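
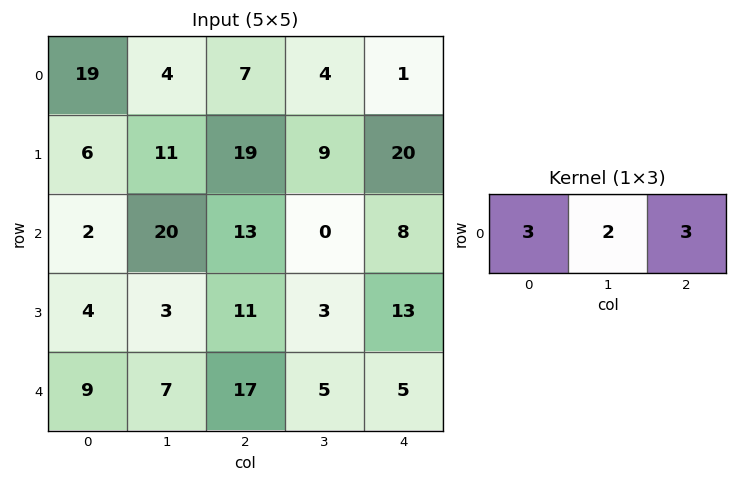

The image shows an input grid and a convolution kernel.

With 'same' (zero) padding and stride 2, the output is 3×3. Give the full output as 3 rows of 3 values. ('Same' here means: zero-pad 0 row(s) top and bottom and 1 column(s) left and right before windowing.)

50 38 14
64 86 16
39 70 25

Output[0,0]: The receptive field on the zero-padded input at this output position is [0 19 4]. Elementwise product with the kernel and sum: 0·3 + 19·2 + 4·3.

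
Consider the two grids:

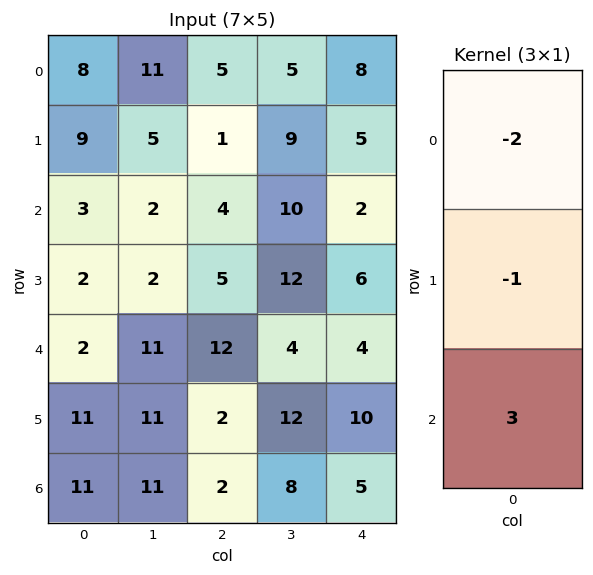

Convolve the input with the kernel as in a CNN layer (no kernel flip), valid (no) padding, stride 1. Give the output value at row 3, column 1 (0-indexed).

The receptive field on the input at this output position is [2 / 11 / 11]. Elementwise product with the kernel and sum: 2·-2 + 11·-1 + 11·3.

18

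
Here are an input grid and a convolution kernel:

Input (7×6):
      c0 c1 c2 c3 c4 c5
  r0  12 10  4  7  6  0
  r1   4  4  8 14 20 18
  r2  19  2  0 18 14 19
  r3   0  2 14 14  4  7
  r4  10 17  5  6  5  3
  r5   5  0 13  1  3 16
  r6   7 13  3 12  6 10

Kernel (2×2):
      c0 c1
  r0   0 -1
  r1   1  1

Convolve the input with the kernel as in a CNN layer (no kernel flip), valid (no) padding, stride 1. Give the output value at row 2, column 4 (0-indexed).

The receptive field on the input at this output position is [14 19 / 4 7]. Elementwise product with the kernel and sum: 19·-1 + 4·1 + 7·1.

-8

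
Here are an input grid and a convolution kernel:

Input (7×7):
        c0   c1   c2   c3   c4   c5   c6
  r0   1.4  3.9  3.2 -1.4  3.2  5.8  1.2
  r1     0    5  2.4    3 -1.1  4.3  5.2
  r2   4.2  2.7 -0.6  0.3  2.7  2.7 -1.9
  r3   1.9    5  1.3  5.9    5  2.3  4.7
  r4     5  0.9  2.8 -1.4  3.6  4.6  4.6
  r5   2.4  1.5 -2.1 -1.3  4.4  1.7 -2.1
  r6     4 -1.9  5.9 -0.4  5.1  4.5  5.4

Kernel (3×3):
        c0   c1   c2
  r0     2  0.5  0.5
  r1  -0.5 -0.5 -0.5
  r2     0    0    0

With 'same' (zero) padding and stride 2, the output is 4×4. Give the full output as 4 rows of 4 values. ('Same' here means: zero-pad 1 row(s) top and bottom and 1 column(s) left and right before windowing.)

-2.65 -2.85 -3.8 -3.5
-0.95 11.5 4.75 10.8
0.5 12.45 12.05 2.35
0.9 -0.5 -4.15 -2.6

Output[0,0]: The receptive field on the zero-padded input at this output position is [0 0 0 / 0 1.4 3.9 / 0 0 5]. Elementwise product with the kernel and sum: 0·2 + 0·0.5 + 0·0.5 + 0·-0.5 + 1.4·-0.5 + 3.9·-0.5.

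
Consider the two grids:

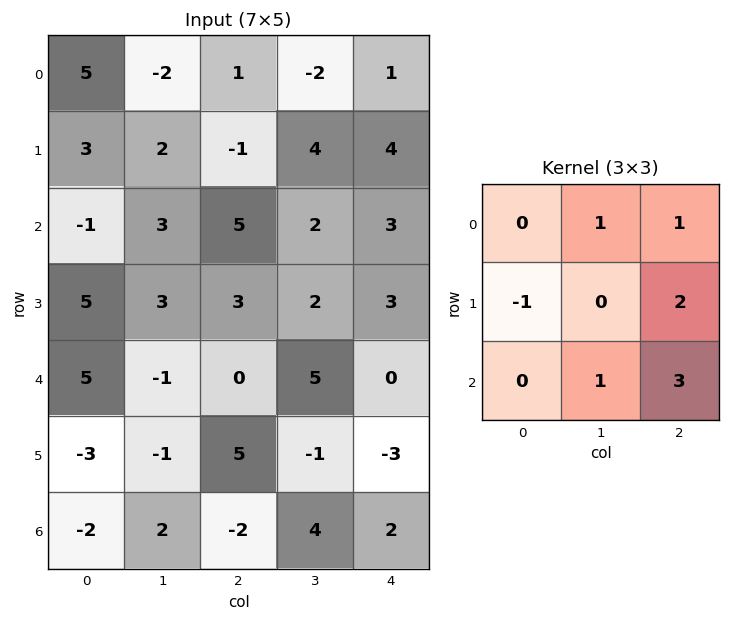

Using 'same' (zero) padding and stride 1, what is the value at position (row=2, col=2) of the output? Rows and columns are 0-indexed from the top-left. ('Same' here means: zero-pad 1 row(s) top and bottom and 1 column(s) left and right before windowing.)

The receptive field on the zero-padded input at this output position is [2 -1 4 / 3 5 2 / 3 3 2]. Elementwise product with the kernel and sum: -1·1 + 4·1 + 3·-1 + 2·2 + 3·1 + 2·3.

13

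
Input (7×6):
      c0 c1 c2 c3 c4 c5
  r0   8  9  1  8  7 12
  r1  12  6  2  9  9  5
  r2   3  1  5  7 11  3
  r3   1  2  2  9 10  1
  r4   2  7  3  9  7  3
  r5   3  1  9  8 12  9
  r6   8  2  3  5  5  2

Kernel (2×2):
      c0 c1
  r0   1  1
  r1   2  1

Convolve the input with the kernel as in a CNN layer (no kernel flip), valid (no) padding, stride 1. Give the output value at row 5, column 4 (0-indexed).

The receptive field on the input at this output position is [12 9 / 5 2]. Elementwise product with the kernel and sum: 12·1 + 9·1 + 5·2 + 2·1.

33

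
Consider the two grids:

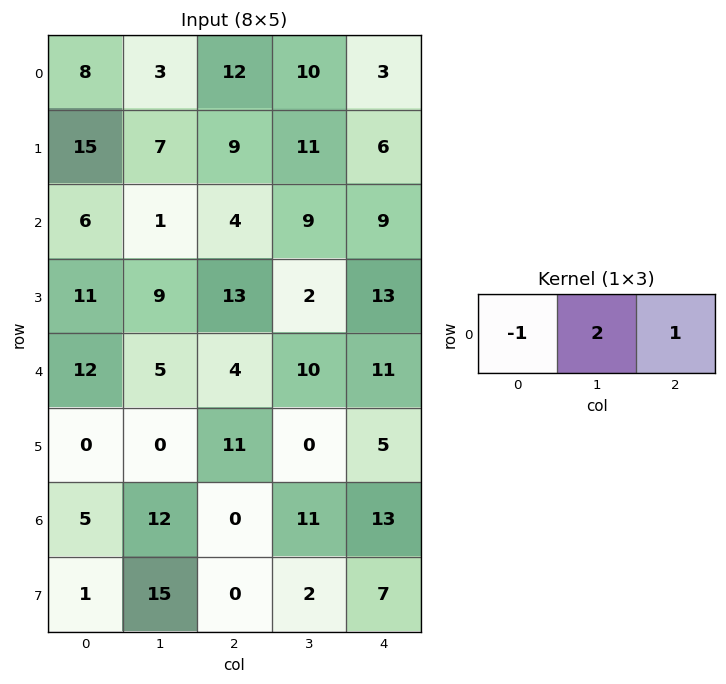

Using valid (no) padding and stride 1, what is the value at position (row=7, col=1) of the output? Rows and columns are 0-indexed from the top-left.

-13

The receptive field on the input at this output position is [15 0 2]. Elementwise product with the kernel and sum: 15·-1 + 0·2 + 2·1.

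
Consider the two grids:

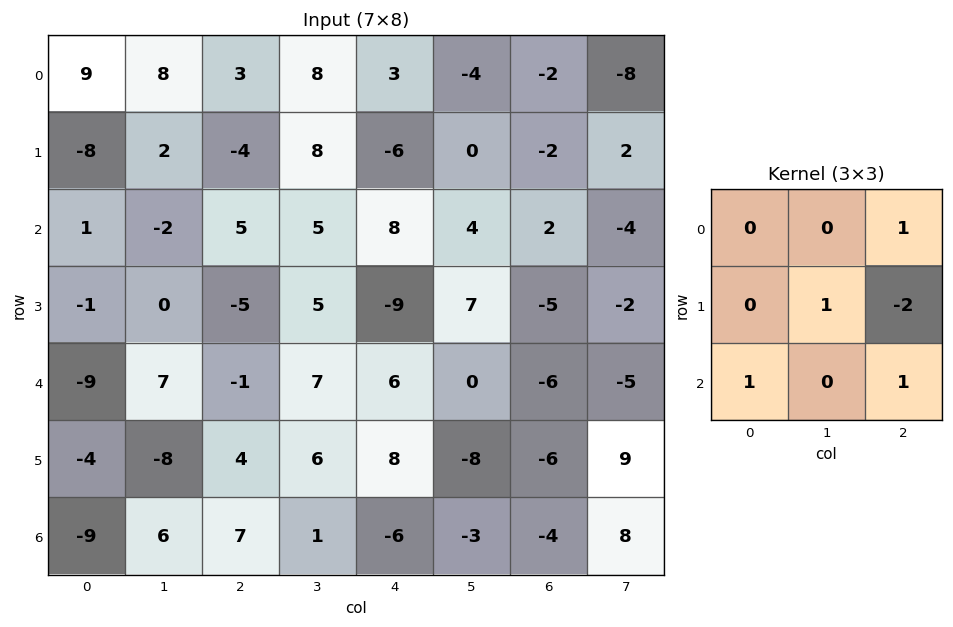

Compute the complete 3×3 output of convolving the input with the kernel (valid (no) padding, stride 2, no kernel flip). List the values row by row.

Output[0,0]: The receptive field on the input at this output position is [9 8 3 / -8 2 -4 / 1 -2 5]. Elementwise product with the kernel and sum: 3·1 + 2·1 + -4·-2 + 1·1 + 5·1.

19 36 12
5 36 19
-19 -3 -12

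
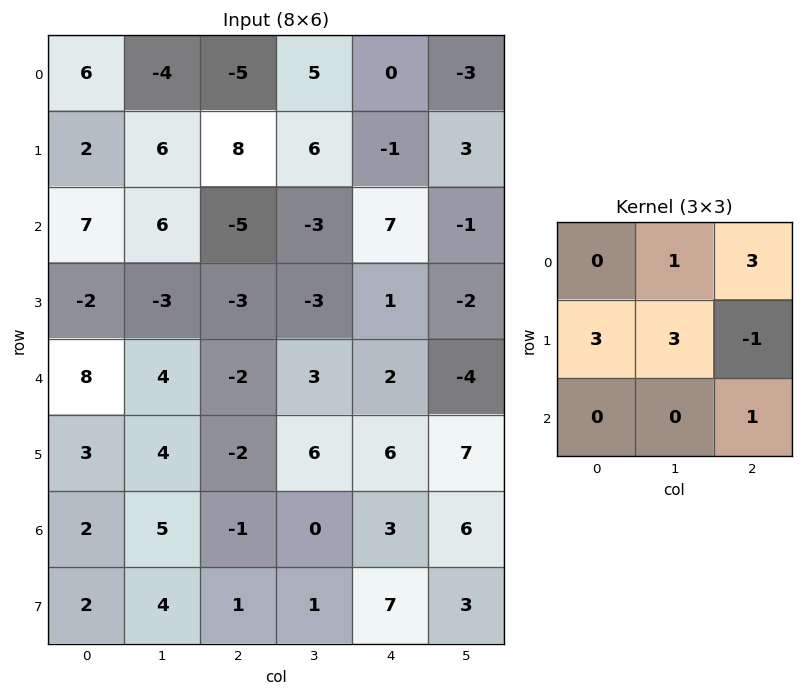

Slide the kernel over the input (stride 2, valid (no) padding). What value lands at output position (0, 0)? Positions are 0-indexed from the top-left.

-8

The receptive field on the input at this output position is [6 -4 -5 / 2 6 8 / 7 6 -5]. Elementwise product with the kernel and sum: -4·1 + -5·3 + 2·3 + 6·3 + 8·-1 + -5·1.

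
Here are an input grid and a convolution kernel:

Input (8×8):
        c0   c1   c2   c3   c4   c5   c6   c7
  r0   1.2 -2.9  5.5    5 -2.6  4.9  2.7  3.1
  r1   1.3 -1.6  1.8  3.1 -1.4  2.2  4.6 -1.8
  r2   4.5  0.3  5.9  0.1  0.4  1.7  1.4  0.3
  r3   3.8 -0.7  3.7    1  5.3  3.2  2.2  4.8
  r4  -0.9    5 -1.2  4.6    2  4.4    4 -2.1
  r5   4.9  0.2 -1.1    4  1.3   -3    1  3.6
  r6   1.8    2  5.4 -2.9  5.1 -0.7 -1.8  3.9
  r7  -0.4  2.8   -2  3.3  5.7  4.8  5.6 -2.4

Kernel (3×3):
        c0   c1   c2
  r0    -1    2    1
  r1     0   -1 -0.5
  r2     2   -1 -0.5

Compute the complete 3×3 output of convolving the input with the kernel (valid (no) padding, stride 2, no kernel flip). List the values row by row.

4.95 11 9
-5.35 -16.95 -2.3
8.95 18.9 25.1

Output[0,0]: The receptive field on the input at this output position is [1.2 -2.9 5.5 / 1.3 -1.6 1.8 / 4.5 0.3 5.9]. Elementwise product with the kernel and sum: 1.2·-1 + -2.9·2 + 5.5·1 + -1.6·-1 + 1.8·-0.5 + 4.5·2 + 0.3·-1 + 5.9·-0.5.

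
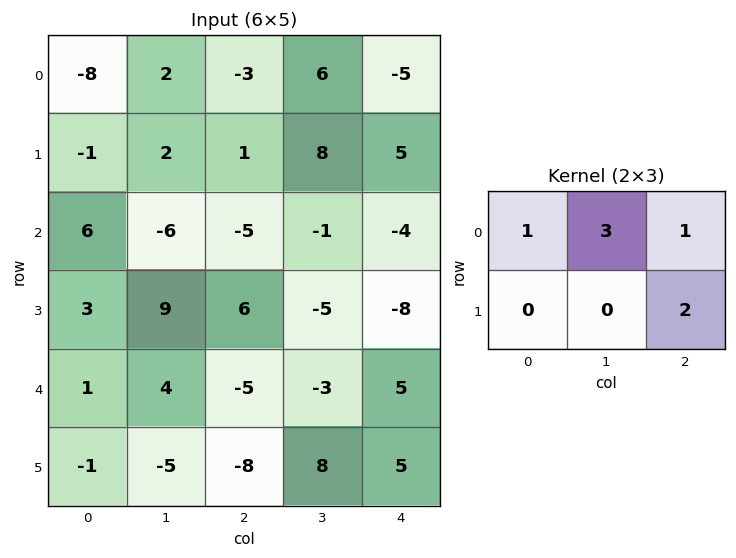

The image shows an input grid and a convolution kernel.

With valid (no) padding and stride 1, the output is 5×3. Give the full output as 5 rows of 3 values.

-3 15 20
-4 11 22
-5 -32 -28
26 16 -7
-8 2 1

Output[0,0]: The receptive field on the input at this output position is [-8 2 -3 / -1 2 1]. Elementwise product with the kernel and sum: -8·1 + 2·3 + -3·1 + 1·2.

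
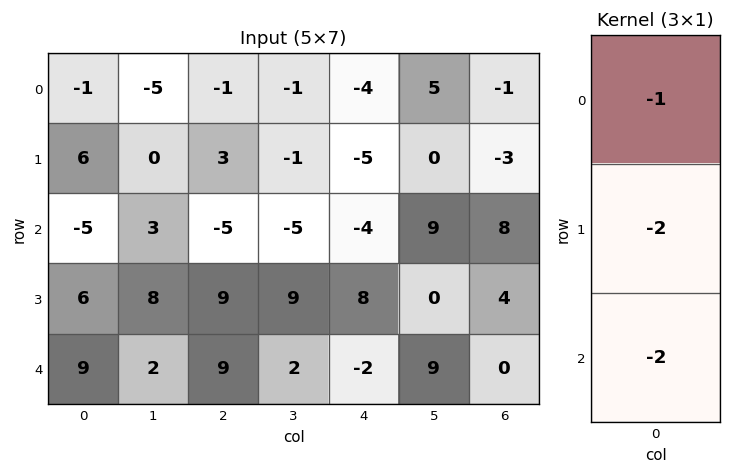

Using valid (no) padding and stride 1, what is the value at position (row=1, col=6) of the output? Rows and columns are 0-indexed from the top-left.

The receptive field on the input at this output position is [-3 / 8 / 4]. Elementwise product with the kernel and sum: -3·-1 + 8·-2 + 4·-2.

-21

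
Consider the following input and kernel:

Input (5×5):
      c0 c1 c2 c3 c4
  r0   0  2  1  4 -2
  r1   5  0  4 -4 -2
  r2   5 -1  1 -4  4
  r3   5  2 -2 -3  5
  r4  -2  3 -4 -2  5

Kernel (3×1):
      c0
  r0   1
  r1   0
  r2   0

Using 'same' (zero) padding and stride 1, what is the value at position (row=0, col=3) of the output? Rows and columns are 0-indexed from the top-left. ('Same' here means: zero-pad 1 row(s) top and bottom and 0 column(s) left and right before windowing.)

0

The receptive field on the zero-padded input at this output position is [0 / 4 / -4]. Elementwise product with the kernel and sum: 0·1.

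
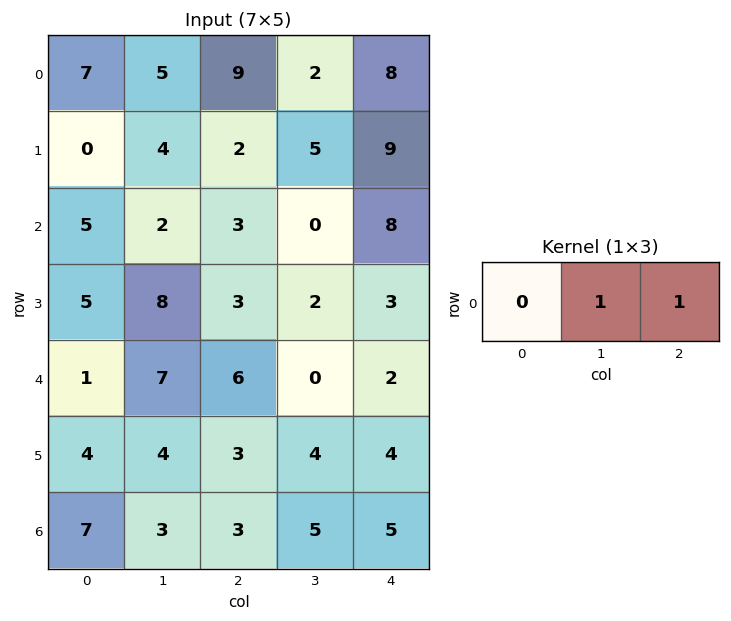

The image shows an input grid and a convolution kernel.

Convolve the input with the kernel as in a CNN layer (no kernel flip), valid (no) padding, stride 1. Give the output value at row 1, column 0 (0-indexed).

6

The receptive field on the input at this output position is [0 4 2]. Elementwise product with the kernel and sum: 4·1 + 2·1.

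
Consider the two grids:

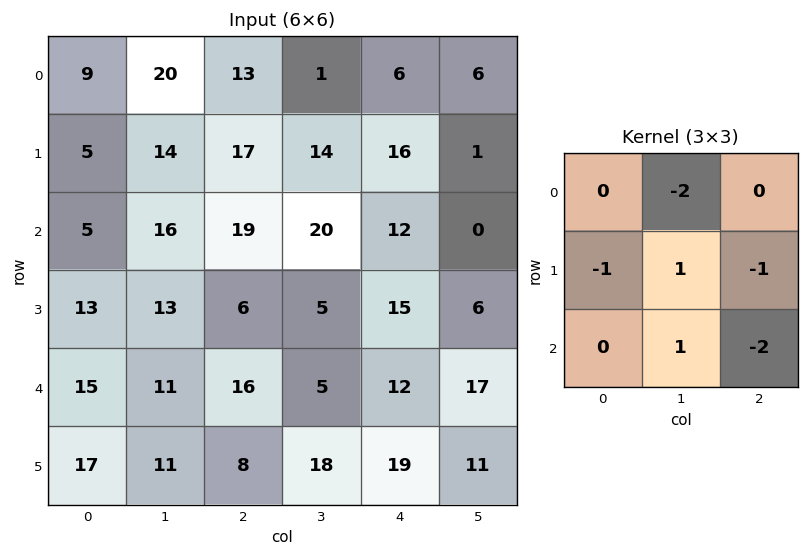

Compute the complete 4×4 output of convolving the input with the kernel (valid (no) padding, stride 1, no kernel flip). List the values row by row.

-70 -58 -25 1
-35 -55 -64 -37
-59 -44 -75 -42
-51 -40 -53 -43

Output[0,0]: The receptive field on the input at this output position is [9 20 13 / 5 14 17 / 5 16 19]. Elementwise product with the kernel and sum: 20·-2 + 5·-1 + 14·1 + 17·-1 + 16·1 + 19·-2.
Output[0,1]: The receptive field on the input at this output position is [20 13 1 / 14 17 14 / 16 19 20]. Elementwise product with the kernel and sum: 13·-2 + 14·-1 + 17·1 + 14·-1 + 19·1 + 20·-2.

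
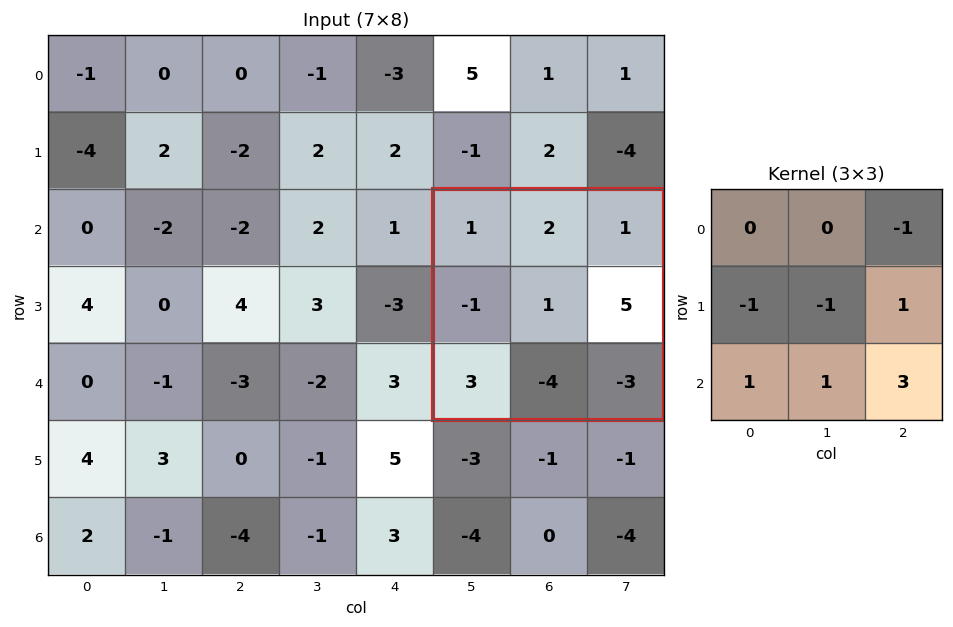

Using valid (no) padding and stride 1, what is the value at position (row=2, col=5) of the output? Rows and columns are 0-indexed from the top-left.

The receptive field on the input at this output position is [1 2 1 / -1 1 5 / 3 -4 -3]. Elementwise product with the kernel and sum: 1·-1 + -1·-1 + 1·-1 + 5·1 + 3·1 + -4·1 + -3·3.

-6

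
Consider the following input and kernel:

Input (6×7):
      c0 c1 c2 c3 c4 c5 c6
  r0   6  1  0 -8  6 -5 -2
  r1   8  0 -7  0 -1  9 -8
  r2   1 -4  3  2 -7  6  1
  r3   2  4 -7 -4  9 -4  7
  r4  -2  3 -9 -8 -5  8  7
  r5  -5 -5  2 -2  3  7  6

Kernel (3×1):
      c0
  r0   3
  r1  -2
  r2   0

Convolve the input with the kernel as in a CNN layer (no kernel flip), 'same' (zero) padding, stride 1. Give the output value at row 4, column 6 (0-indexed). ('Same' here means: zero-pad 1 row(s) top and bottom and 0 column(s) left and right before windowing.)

The receptive field on the zero-padded input at this output position is [7 / 7 / 6]. Elementwise product with the kernel and sum: 7·3 + 7·-2.

7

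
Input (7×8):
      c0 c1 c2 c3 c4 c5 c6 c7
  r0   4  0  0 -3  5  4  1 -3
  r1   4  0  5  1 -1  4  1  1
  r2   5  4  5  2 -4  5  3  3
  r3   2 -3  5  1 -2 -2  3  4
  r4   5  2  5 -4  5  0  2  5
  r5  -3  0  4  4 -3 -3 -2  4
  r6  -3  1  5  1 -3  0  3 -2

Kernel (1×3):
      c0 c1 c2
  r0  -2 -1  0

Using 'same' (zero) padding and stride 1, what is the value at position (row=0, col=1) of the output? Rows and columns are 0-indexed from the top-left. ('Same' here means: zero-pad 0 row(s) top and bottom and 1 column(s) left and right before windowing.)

The receptive field on the zero-padded input at this output position is [4 0 0]. Elementwise product with the kernel and sum: 4·-2 + 0·-1.

-8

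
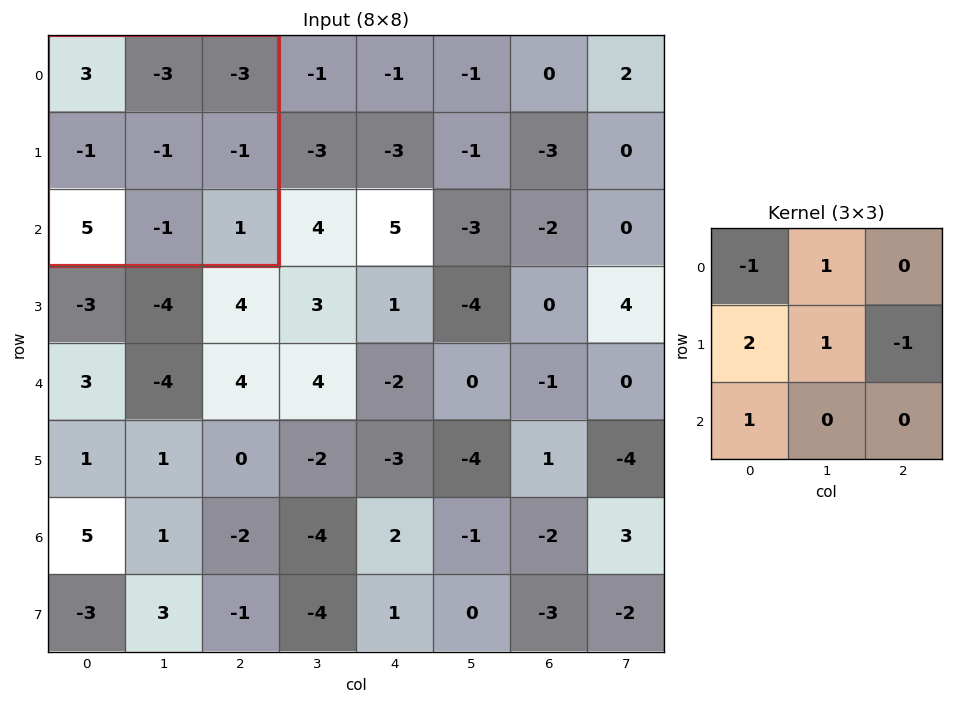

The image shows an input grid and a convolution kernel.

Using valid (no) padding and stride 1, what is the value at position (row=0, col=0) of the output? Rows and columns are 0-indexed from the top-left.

The receptive field on the input at this output position is [3 -3 -3 / -1 -1 -1 / 5 -1 1]. Elementwise product with the kernel and sum: 3·-1 + -3·1 + -1·2 + -1·1 + -1·-1 + 5·1.

-3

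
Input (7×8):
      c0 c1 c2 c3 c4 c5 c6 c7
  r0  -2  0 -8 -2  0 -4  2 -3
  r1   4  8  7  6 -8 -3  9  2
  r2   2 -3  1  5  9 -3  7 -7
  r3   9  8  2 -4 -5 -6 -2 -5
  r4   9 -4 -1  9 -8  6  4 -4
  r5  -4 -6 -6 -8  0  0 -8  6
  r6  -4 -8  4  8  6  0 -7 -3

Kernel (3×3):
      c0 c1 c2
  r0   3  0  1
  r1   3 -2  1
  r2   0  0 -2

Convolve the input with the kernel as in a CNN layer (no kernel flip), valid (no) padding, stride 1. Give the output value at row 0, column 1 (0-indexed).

The receptive field on the input at this output position is [0 -8 -2 / 8 7 6 / -3 1 5]. Elementwise product with the kernel and sum: 0·3 + -2·1 + 8·3 + 7·-2 + 6·1 + 5·-2.

4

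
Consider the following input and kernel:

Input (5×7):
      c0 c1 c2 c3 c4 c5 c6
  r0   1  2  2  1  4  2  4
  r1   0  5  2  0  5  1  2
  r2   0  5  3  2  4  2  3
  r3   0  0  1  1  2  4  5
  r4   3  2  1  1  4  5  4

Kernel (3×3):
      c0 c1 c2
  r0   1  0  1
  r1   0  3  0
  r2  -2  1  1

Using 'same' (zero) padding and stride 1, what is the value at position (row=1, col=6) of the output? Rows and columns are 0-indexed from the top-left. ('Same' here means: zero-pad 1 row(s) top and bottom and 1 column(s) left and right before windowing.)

The receptive field on the zero-padded input at this output position is [2 4 0 / 1 2 0 / 2 3 0]. Elementwise product with the kernel and sum: 2·1 + 0·1 + 2·3 + 2·-2 + 3·1 + 0·1.

7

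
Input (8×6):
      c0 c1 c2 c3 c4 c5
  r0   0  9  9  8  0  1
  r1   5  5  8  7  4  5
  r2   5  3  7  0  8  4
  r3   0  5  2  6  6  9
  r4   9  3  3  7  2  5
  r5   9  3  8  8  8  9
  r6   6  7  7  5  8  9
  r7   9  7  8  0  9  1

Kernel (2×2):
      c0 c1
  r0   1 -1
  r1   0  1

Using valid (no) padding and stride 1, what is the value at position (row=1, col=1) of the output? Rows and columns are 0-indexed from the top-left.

The receptive field on the input at this output position is [5 8 / 3 7]. Elementwise product with the kernel and sum: 5·1 + 8·-1 + 7·1.

4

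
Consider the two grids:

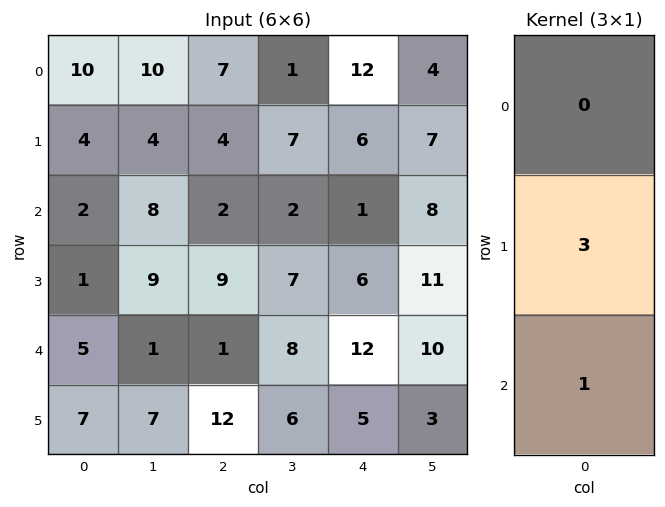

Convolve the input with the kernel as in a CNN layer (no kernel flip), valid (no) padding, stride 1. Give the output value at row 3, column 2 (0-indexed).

The receptive field on the input at this output position is [9 / 1 / 12]. Elementwise product with the kernel and sum: 1·3 + 12·1.

15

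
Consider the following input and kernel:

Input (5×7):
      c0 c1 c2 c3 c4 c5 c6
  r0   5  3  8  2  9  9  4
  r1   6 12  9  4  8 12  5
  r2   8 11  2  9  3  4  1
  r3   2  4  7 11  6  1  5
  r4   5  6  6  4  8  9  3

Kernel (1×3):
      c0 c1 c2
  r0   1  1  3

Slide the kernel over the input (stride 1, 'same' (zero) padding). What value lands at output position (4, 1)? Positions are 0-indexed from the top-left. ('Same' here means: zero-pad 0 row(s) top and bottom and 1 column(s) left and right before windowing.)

The receptive field on the zero-padded input at this output position is [5 6 6]. Elementwise product with the kernel and sum: 5·1 + 6·1 + 6·3.

29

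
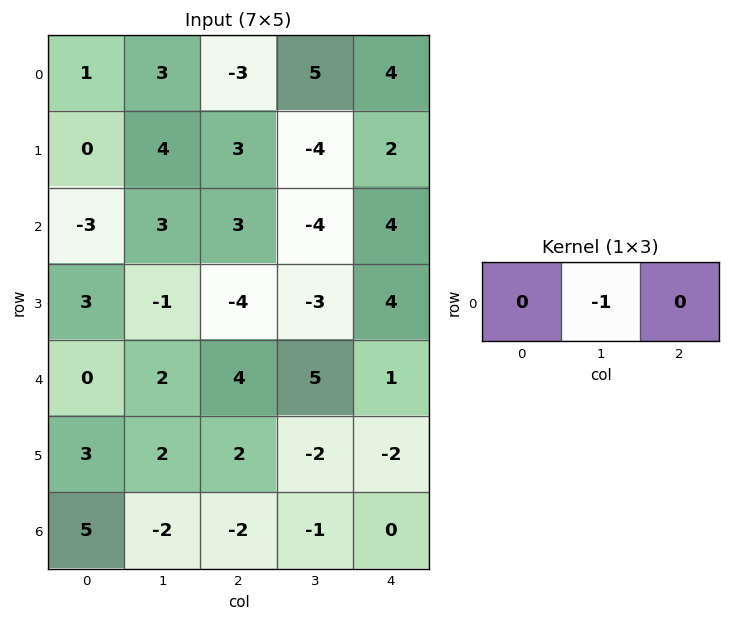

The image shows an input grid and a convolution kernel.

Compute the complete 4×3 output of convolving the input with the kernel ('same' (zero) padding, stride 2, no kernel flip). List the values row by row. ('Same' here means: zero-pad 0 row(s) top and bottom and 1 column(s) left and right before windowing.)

Output[0,0]: The receptive field on the zero-padded input at this output position is [0 1 3]. Elementwise product with the kernel and sum: 1·-1.

-1 3 -4
3 -3 -4
0 -4 -1
-5 2 0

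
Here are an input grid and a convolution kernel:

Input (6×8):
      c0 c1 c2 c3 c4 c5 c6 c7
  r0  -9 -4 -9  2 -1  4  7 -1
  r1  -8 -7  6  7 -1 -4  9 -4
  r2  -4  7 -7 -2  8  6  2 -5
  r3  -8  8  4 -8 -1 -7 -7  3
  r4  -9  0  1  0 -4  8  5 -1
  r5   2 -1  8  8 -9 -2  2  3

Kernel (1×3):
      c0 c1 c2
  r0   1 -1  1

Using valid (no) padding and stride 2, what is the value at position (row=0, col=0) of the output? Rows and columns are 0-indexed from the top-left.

The receptive field on the input at this output position is [-9 -4 -9]. Elementwise product with the kernel and sum: -9·1 + -4·-1 + -9·1.

-14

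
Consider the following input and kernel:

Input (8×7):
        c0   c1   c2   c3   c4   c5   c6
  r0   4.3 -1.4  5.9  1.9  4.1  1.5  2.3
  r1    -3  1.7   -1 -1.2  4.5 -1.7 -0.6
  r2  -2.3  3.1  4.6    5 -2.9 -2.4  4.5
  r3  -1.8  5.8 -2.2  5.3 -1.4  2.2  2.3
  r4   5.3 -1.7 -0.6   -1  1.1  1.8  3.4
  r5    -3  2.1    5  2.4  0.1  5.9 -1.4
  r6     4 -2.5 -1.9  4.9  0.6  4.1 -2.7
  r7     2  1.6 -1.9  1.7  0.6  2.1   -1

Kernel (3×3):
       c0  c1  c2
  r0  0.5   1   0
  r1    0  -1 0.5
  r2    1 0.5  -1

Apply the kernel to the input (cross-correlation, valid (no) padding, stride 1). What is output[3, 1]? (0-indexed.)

3

The receptive field on the input at this output position is [5.8 -2.2 5.3 / -1.7 -0.6 -1 / 2.1 5 2.4]. Elementwise product with the kernel and sum: 5.8·0.5 + -2.2·1 + -0.6·-1 + -1·0.5 + 2.1·1 + 5·0.5 + 2.4·-1.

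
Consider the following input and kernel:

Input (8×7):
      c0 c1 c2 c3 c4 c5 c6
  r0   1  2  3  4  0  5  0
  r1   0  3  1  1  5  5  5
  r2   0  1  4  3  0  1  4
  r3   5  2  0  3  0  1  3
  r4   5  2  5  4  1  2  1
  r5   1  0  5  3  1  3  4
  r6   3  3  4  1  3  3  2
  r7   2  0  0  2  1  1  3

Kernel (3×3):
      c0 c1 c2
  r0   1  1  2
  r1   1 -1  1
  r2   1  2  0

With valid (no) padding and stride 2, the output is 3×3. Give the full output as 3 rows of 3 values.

9 22 12
21 17 16
32 20 16

Output[0,0]: The receptive field on the input at this output position is [1 2 3 / 0 3 1 / 0 1 4]. Elementwise product with the kernel and sum: 1·1 + 2·1 + 3·2 + 0·1 + 3·-1 + 1·1 + 0·1 + 1·2.
Output[0,1]: The receptive field on the input at this output position is [3 4 0 / 1 1 5 / 4 3 0]. Elementwise product with the kernel and sum: 3·1 + 4·1 + 0·2 + 1·1 + 1·-1 + 5·1 + 4·1 + 3·2.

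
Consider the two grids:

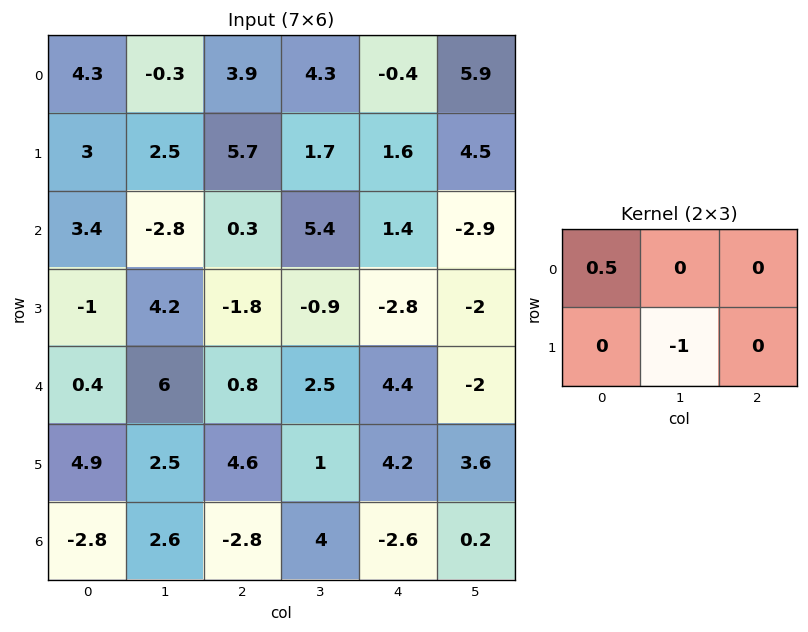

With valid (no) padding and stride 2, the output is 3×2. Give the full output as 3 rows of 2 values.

Output[0,0]: The receptive field on the input at this output position is [4.3 -0.3 3.9 / 3 2.5 5.7]. Elementwise product with the kernel and sum: 4.3·0.5 + 2.5·-1.

-0.35 0.25
-2.5 1.05
-2.3 -0.6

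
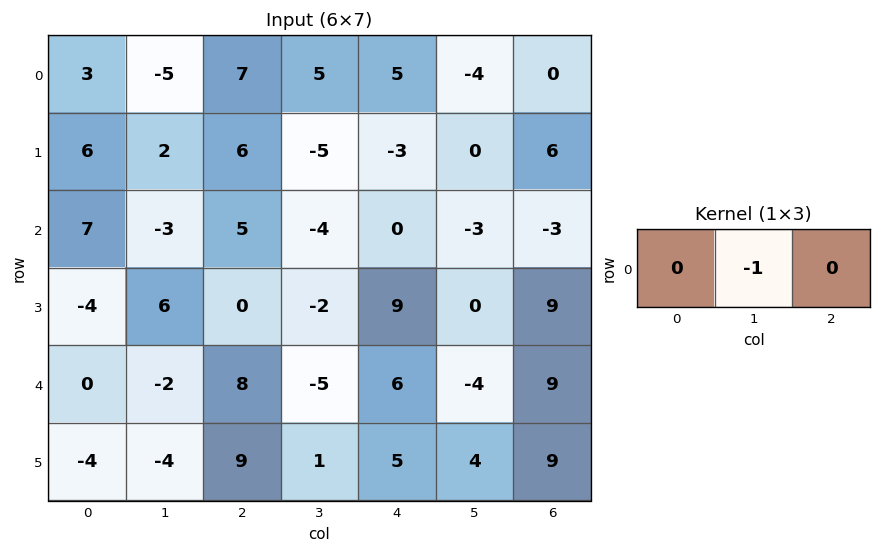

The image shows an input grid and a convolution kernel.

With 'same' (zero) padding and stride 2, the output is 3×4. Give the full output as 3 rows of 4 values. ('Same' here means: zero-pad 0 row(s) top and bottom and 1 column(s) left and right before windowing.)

-3 -7 -5 0
-7 -5 0 3
0 -8 -6 -9

Output[0,0]: The receptive field on the zero-padded input at this output position is [0 3 -5]. Elementwise product with the kernel and sum: 3·-1.
Output[0,1]: The receptive field on the zero-padded input at this output position is [-5 7 5]. Elementwise product with the kernel and sum: 7·-1.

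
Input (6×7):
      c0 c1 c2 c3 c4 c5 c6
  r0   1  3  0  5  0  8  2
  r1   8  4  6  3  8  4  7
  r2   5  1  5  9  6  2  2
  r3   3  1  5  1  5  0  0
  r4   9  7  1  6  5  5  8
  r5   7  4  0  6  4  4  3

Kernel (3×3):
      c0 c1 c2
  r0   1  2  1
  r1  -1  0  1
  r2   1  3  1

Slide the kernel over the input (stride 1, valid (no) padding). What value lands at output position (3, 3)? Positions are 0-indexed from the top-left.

32

The receptive field on the input at this output position is [1 5 0 / 6 5 5 / 6 4 4]. Elementwise product with the kernel and sum: 1·1 + 5·2 + 0·1 + 6·-1 + 5·1 + 6·1 + 4·3 + 4·1.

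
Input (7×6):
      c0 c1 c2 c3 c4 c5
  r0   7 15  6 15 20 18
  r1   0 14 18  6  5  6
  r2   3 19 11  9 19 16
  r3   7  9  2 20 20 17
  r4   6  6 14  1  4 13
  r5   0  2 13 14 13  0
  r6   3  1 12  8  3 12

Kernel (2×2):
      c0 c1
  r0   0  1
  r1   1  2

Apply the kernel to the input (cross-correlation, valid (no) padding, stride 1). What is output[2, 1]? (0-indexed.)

The receptive field on the input at this output position is [19 11 / 9 2]. Elementwise product with the kernel and sum: 11·1 + 9·1 + 2·2.

24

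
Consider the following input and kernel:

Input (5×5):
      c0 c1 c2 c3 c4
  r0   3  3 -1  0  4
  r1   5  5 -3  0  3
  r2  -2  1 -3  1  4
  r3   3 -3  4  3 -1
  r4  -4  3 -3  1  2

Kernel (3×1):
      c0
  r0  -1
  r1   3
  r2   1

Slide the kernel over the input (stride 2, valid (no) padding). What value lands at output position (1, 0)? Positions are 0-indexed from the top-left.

The receptive field on the input at this output position is [-2 / 3 / -4]. Elementwise product with the kernel and sum: -2·-1 + 3·3 + -4·1.

7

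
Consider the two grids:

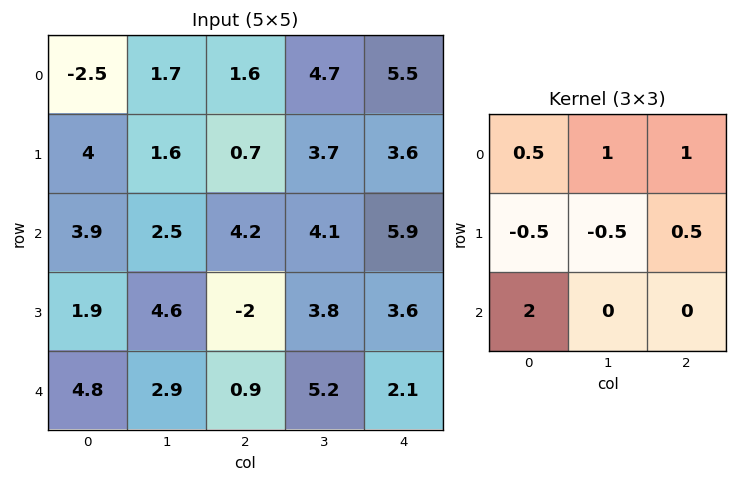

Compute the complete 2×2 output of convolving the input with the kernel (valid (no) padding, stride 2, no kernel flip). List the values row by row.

7.4 19
14 14.8

Output[0,0]: The receptive field on the input at this output position is [-2.5 1.7 1.6 / 4 1.6 0.7 / 3.9 2.5 4.2]. Elementwise product with the kernel and sum: -2.5·0.5 + 1.7·1 + 1.6·1 + 4·-0.5 + 1.6·-0.5 + 0.7·0.5 + 3.9·2.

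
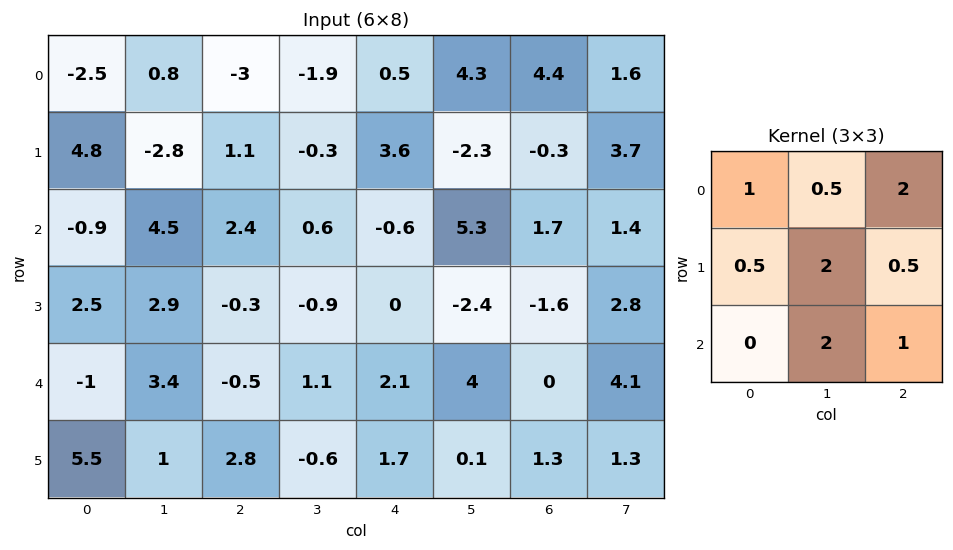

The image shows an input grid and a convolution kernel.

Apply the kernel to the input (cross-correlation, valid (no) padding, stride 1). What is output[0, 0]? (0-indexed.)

The receptive field on the input at this output position is [-2.5 0.8 -3 / 4.8 -2.8 1.1 / -0.9 4.5 2.4]. Elementwise product with the kernel and sum: -2.5·1 + 0.8·0.5 + -3·2 + 4.8·0.5 + -2.8·2 + 1.1·0.5 + 4.5·2 + 2.4·1.

0.65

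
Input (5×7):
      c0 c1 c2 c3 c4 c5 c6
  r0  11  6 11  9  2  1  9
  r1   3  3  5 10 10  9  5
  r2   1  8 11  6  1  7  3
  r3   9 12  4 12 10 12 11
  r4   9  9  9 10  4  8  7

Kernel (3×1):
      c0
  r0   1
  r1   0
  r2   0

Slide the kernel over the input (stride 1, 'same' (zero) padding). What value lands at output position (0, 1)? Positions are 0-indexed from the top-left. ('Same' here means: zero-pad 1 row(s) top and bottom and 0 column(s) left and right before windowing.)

The receptive field on the zero-padded input at this output position is [0 / 6 / 3]. Elementwise product with the kernel and sum: 0·1.

0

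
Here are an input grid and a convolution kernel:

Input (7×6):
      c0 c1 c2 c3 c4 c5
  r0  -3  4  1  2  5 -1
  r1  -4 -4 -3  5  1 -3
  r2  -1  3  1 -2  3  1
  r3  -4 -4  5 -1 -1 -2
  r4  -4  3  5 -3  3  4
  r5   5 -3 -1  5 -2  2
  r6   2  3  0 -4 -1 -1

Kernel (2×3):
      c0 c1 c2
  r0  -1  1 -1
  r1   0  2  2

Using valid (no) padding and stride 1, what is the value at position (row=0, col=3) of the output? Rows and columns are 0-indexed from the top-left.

The receptive field on the input at this output position is [2 5 -1 / 5 1 -3]. Elementwise product with the kernel and sum: 2·-1 + 5·1 + -1·-1 + 1·2 + -3·2.

0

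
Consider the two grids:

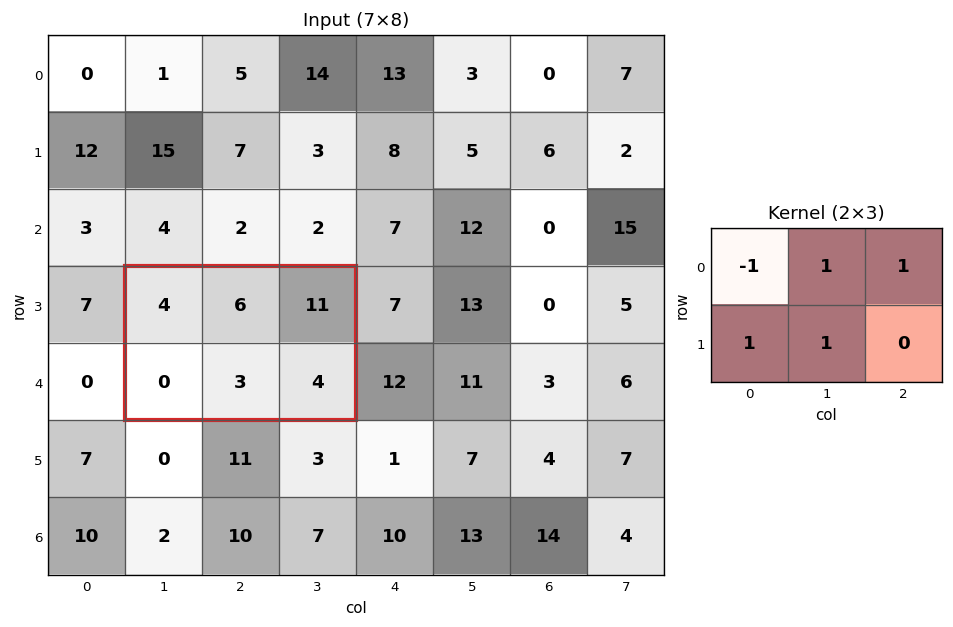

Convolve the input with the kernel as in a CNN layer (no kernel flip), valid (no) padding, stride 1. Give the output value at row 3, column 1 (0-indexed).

The receptive field on the input at this output position is [4 6 11 / 0 3 4]. Elementwise product with the kernel and sum: 4·-1 + 6·1 + 11·1 + 0·1 + 3·1.

16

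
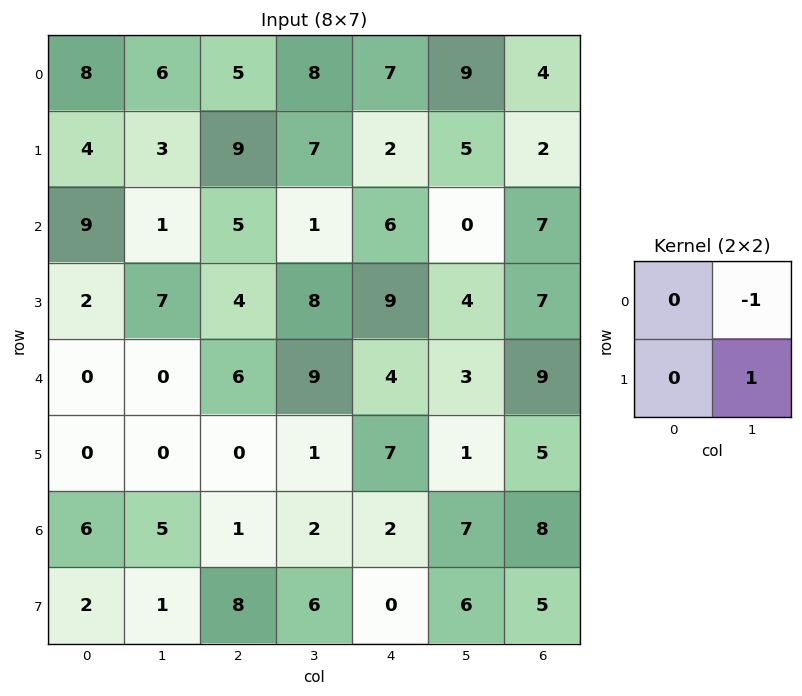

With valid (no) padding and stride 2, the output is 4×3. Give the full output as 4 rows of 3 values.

Output[0,0]: The receptive field on the input at this output position is [8 6 / 4 3]. Elementwise product with the kernel and sum: 6·-1 + 3·1.

-3 -1 -4
6 7 4
0 -8 -2
-4 4 -1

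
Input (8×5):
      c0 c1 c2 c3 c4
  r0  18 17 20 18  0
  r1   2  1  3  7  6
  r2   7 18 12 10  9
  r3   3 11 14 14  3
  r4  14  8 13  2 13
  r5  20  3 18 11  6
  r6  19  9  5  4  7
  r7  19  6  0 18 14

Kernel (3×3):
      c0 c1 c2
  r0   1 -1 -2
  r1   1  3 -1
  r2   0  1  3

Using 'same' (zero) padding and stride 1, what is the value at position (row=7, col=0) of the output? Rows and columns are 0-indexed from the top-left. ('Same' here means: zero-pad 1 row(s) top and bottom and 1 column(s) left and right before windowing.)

The receptive field on the zero-padded input at this output position is [0 19 9 / 0 19 6 / 0 0 0]. Elementwise product with the kernel and sum: 0·1 + 19·-1 + 9·-2 + 0·1 + 19·3 + 6·-1 + 0·1 + 0·3.

14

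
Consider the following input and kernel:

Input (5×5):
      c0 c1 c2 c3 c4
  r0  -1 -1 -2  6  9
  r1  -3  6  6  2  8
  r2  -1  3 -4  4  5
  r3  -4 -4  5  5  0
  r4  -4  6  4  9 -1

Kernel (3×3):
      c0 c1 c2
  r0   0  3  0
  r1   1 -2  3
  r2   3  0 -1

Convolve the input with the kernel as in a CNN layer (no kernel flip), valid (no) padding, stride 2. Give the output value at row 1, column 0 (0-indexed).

12

The receptive field on the input at this output position is [-1 3 -4 / -4 -4 5 / -4 6 4]. Elementwise product with the kernel and sum: 3·3 + -4·1 + -4·-2 + 5·3 + -4·3 + 4·-1.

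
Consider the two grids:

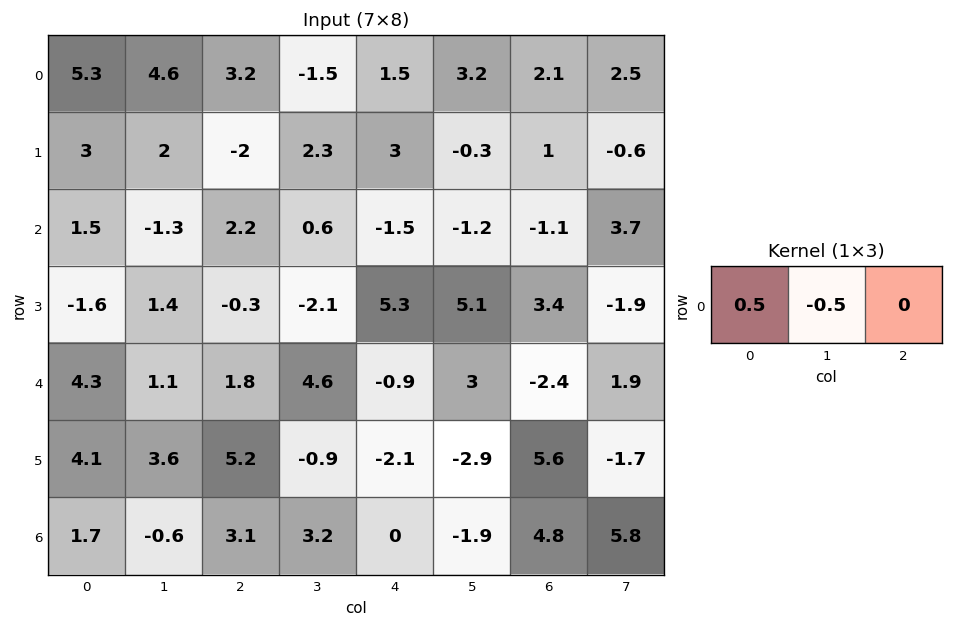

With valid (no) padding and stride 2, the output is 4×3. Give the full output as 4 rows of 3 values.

Output[0,0]: The receptive field on the input at this output position is [5.3 4.6 3.2]. Elementwise product with the kernel and sum: 5.3·0.5 + 4.6·-0.5.
Output[0,1]: The receptive field on the input at this output position is [3.2 -1.5 1.5]. Elementwise product with the kernel and sum: 3.2·0.5 + -1.5·-0.5.

0.35 2.35 -0.85
1.4 0.8 -0.15
1.6 -1.4 -1.95
1.15 -0.05 0.95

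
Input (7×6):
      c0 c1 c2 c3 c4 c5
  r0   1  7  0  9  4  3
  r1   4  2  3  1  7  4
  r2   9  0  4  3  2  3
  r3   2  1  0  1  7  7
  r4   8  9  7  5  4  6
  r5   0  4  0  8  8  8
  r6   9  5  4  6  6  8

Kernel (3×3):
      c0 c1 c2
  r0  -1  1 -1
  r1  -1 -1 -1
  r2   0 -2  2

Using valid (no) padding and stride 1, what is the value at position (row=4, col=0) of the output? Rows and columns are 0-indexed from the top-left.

The receptive field on the input at this output position is [8 9 7 / 0 4 0 / 9 5 4]. Elementwise product with the kernel and sum: 8·-1 + 9·1 + 7·-1 + 0·-1 + 4·-1 + 0·-1 + 5·-2 + 4·2.

-12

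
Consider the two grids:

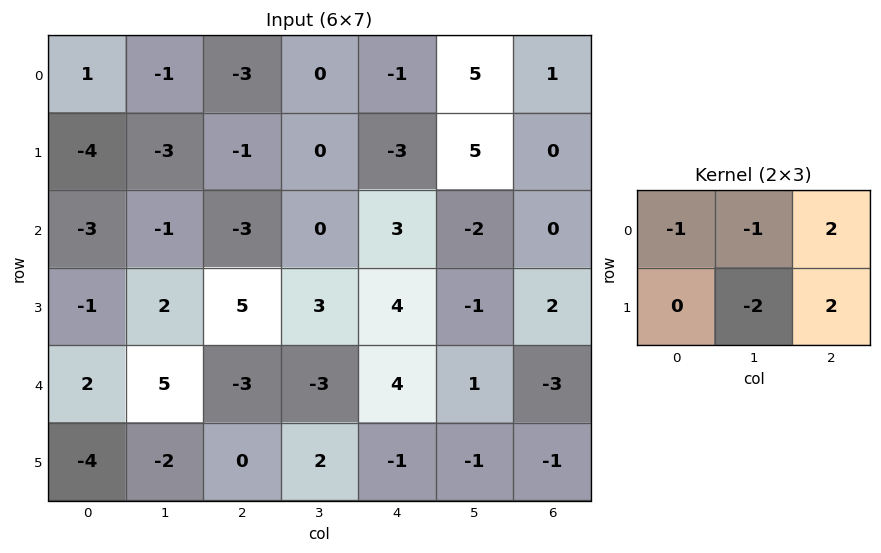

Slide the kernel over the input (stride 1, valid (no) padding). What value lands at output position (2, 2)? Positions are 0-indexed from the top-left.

11

The receptive field on the input at this output position is [-3 0 3 / 5 3 4]. Elementwise product with the kernel and sum: -3·-1 + 0·-1 + 3·2 + 3·-2 + 4·2.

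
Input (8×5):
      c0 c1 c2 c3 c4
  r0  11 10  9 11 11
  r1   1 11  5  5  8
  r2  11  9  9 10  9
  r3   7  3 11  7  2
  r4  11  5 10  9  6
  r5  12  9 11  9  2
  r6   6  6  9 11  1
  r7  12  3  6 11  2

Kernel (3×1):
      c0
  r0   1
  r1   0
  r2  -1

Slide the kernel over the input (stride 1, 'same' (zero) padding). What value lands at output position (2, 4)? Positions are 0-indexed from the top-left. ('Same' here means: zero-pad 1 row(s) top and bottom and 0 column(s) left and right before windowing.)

6

The receptive field on the zero-padded input at this output position is [8 / 9 / 2]. Elementwise product with the kernel and sum: 8·1 + 2·-1.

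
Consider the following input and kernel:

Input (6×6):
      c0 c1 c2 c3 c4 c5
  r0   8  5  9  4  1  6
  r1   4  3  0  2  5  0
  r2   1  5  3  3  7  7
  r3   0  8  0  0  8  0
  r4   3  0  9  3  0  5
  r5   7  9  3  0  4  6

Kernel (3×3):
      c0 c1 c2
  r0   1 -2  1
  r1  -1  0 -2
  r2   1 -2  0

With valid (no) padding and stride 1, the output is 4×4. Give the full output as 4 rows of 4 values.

-6 -17 -11 -5
-25 2 -16 -41
-3 -24 -9 -1
-48 5 2 -37

Output[0,0]: The receptive field on the input at this output position is [8 5 9 / 4 3 0 / 1 5 3]. Elementwise product with the kernel and sum: 8·1 + 5·-2 + 9·1 + 4·-1 + 0·-2 + 1·1 + 5·-2.
Output[0,1]: The receptive field on the input at this output position is [5 9 4 / 3 0 2 / 5 3 3]. Elementwise product with the kernel and sum: 5·1 + 9·-2 + 4·1 + 3·-1 + 2·-2 + 5·1 + 3·-2.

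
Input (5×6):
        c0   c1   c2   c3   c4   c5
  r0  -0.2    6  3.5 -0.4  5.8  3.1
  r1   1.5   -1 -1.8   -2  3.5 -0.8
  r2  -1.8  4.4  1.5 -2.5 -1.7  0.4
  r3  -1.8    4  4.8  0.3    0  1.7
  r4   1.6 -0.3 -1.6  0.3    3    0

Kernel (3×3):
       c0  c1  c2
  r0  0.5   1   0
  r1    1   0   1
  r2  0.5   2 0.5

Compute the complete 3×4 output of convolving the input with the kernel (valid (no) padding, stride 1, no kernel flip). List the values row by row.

14.25 7.45 -2.05 -1.65
8.95 11.35 -0.1 1.4
5.9 4.8 4.35 5.2

Output[0,0]: The receptive field on the input at this output position is [-0.2 6 3.5 / 1.5 -1 -1.8 / -1.8 4.4 1.5]. Elementwise product with the kernel and sum: -0.2·0.5 + 6·1 + 1.5·1 + -1.8·1 + -1.8·0.5 + 4.4·2 + 1.5·0.5.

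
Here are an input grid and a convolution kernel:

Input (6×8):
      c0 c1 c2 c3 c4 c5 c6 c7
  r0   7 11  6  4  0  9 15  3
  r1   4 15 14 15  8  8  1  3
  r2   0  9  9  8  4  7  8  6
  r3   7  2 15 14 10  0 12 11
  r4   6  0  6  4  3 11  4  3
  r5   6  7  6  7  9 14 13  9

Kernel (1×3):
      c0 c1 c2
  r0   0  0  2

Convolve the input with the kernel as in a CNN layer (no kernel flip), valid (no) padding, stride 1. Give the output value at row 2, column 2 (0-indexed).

The receptive field on the input at this output position is [9 8 4]. Elementwise product with the kernel and sum: 4·2.

8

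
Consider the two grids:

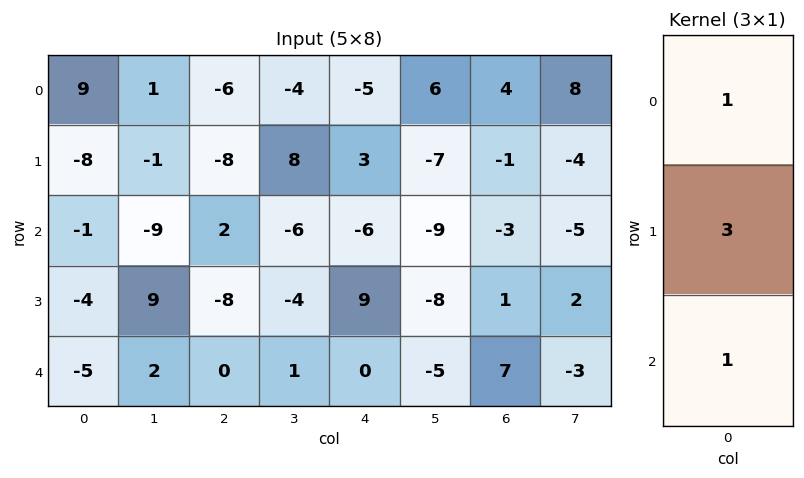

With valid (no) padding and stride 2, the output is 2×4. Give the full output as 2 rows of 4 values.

Output[0,0]: The receptive field on the input at this output position is [9 / -8 / -1]. Elementwise product with the kernel and sum: 9·1 + -8·3 + -1·1.

-16 -28 -2 -2
-18 -22 21 7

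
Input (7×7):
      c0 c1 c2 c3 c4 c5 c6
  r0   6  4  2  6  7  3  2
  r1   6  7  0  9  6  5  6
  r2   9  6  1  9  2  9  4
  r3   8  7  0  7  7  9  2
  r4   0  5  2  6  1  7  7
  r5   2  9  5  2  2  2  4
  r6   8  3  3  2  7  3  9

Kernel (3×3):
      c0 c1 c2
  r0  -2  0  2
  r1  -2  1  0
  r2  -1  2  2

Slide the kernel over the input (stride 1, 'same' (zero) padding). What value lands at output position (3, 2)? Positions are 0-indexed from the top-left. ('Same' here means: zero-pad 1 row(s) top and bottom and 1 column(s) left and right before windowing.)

3

The receptive field on the zero-padded input at this output position is [6 1 9 / 7 0 7 / 5 2 6]. Elementwise product with the kernel and sum: 6·-2 + 9·2 + 7·-2 + 0·1 + 5·-1 + 2·2 + 6·2.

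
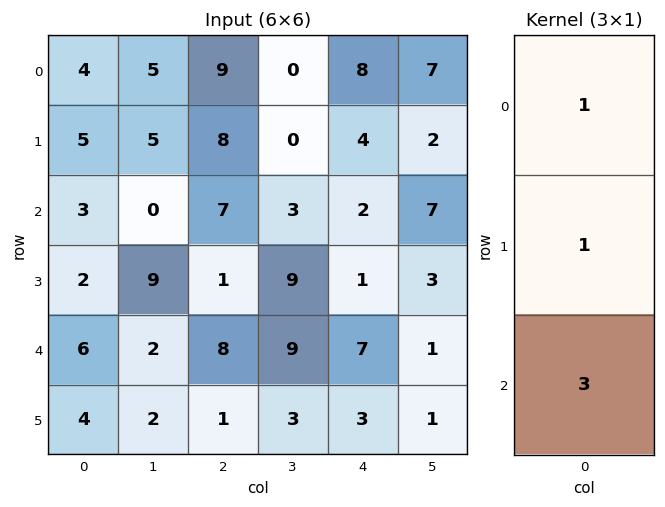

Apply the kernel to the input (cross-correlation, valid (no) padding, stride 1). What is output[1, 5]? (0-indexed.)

The receptive field on the input at this output position is [2 / 7 / 3]. Elementwise product with the kernel and sum: 2·1 + 7·1 + 3·3.

18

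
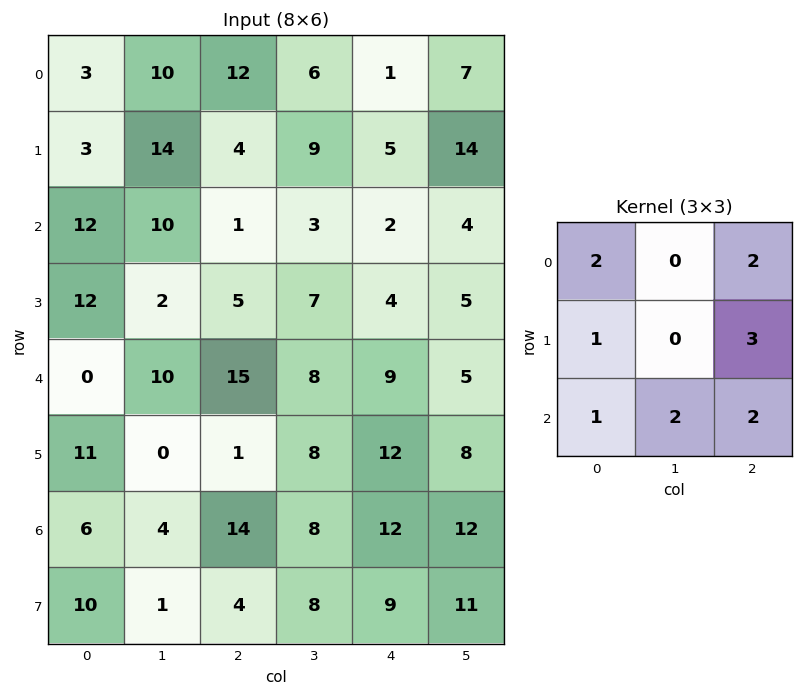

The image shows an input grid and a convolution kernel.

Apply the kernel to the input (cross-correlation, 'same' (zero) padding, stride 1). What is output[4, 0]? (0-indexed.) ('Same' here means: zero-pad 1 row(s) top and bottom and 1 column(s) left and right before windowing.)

56

The receptive field on the zero-padded input at this output position is [0 12 2 / 0 0 10 / 0 11 0]. Elementwise product with the kernel and sum: 0·2 + 2·2 + 0·1 + 10·3 + 0·1 + 11·2 + 0·2.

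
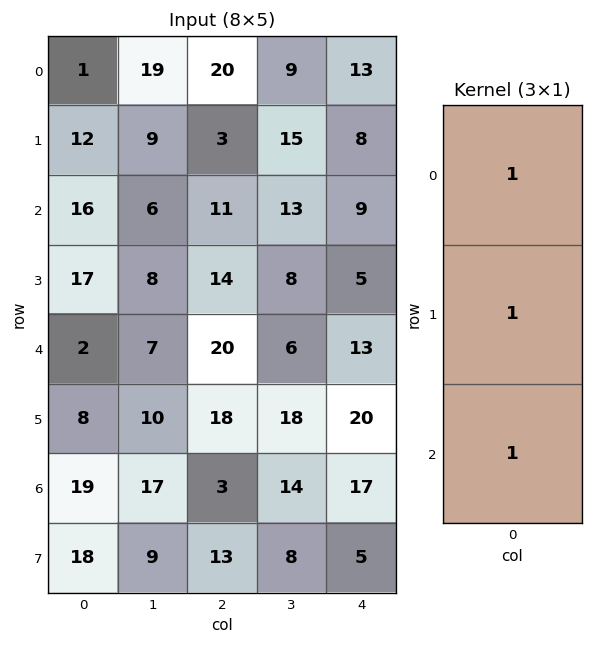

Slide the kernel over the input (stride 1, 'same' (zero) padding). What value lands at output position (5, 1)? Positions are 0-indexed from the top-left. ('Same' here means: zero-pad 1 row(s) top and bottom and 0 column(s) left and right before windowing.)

The receptive field on the zero-padded input at this output position is [7 / 10 / 17]. Elementwise product with the kernel and sum: 7·1 + 10·1 + 17·1.

34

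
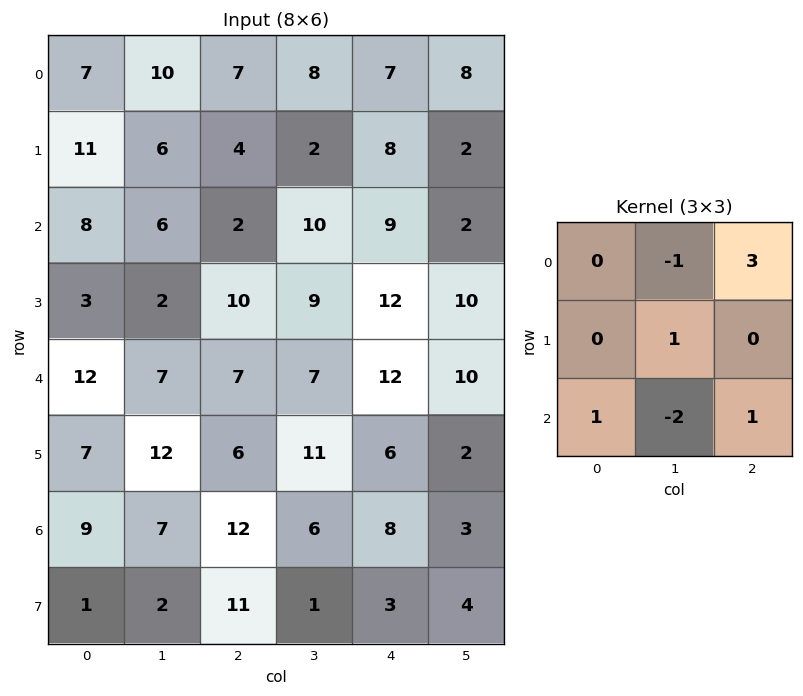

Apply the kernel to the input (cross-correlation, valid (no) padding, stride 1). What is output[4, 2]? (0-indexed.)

48

The receptive field on the input at this output position is [7 7 12 / 6 11 6 / 12 6 8]. Elementwise product with the kernel and sum: 7·-1 + 12·3 + 11·1 + 12·1 + 6·-2 + 8·1.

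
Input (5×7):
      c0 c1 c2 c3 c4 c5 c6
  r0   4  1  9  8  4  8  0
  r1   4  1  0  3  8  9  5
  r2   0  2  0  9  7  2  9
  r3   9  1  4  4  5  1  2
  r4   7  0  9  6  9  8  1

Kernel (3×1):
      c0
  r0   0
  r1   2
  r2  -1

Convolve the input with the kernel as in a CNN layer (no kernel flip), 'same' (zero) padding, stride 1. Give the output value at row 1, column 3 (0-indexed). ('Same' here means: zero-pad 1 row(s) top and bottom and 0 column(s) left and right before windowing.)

-3

The receptive field on the zero-padded input at this output position is [8 / 3 / 9]. Elementwise product with the kernel and sum: 3·2 + 9·-1.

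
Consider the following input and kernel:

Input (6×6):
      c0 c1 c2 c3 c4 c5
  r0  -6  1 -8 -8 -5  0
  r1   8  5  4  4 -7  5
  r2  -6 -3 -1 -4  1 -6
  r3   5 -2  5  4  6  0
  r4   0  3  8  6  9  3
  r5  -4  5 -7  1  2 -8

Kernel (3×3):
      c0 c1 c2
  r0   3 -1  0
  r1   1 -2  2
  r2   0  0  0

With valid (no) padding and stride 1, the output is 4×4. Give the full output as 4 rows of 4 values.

-13 16 -34 9
17 2 17 1
4 -12 10 -21
27 -12 25 0

Output[0,0]: The receptive field on the input at this output position is [-6 1 -8 / 8 5 4 / -6 -3 -1]. Elementwise product with the kernel and sum: -6·3 + 1·-1 + 8·1 + 5·-2 + 4·2.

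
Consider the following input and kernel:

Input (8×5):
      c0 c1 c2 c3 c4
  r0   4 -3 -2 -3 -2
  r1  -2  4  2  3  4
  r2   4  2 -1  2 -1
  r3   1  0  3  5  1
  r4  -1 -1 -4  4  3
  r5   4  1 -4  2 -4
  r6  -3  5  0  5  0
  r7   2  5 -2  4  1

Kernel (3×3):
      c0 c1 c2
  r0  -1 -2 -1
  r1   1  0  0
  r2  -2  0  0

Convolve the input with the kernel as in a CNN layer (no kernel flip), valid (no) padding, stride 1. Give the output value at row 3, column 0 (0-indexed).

The receptive field on the input at this output position is [1 0 3 / -1 -1 -4 / 4 1 -4]. Elementwise product with the kernel and sum: 1·-1 + 0·-2 + 3·-1 + -1·1 + 4·-2.

-13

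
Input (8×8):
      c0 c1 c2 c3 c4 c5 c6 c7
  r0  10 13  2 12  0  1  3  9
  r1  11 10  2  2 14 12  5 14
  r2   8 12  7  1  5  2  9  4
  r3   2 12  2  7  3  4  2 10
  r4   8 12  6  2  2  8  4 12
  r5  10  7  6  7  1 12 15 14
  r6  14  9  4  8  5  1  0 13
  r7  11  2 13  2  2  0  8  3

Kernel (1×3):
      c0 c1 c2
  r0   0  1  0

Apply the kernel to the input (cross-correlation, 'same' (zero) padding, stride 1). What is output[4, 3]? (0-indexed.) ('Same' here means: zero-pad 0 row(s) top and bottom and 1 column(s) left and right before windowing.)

2

The receptive field on the zero-padded input at this output position is [6 2 2]. Elementwise product with the kernel and sum: 2·1.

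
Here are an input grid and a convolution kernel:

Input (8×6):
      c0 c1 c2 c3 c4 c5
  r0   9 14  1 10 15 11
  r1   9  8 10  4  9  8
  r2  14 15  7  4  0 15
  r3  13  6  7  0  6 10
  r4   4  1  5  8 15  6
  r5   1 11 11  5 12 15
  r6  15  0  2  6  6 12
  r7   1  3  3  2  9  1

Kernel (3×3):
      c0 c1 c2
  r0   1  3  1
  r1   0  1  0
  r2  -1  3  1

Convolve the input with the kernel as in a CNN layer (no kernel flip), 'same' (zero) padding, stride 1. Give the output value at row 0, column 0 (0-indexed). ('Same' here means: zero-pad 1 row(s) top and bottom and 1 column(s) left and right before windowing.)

44

The receptive field on the zero-padded input at this output position is [0 0 0 / 0 9 14 / 0 9 8]. Elementwise product with the kernel and sum: 0·1 + 0·3 + 0·1 + 9·1 + 0·-1 + 9·3 + 8·1.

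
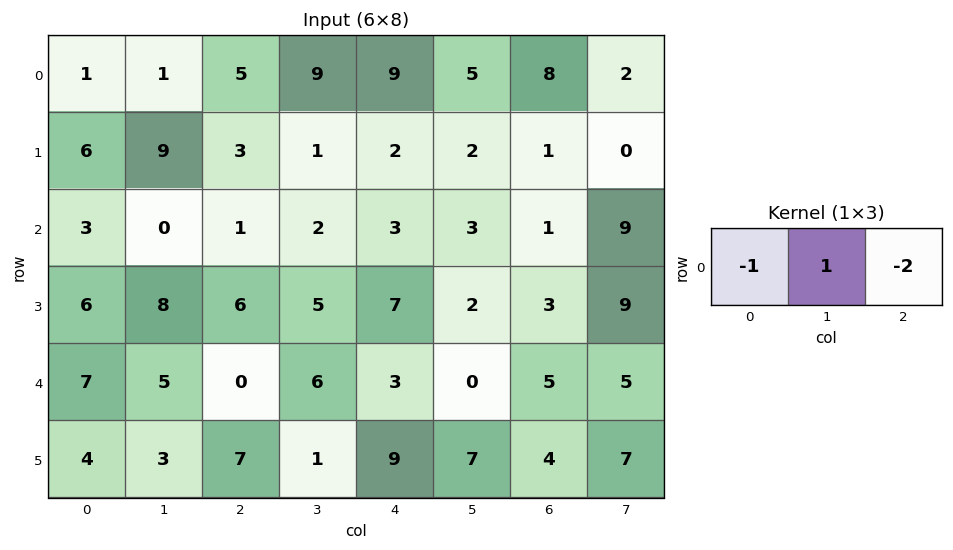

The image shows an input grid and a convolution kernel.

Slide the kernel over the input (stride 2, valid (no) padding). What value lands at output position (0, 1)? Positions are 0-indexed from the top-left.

The receptive field on the input at this output position is [5 9 9]. Elementwise product with the kernel and sum: 5·-1 + 9·1 + 9·-2.

-14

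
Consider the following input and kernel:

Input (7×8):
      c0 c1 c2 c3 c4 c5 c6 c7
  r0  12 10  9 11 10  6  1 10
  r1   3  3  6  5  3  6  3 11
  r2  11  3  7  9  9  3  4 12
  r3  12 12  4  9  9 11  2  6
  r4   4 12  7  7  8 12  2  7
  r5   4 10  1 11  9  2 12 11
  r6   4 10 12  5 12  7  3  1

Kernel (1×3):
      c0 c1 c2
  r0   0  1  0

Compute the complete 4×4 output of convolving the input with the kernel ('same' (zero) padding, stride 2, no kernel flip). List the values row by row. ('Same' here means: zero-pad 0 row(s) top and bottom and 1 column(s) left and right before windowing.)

Output[0,0]: The receptive field on the zero-padded input at this output position is [0 12 10]. Elementwise product with the kernel and sum: 12·1.
Output[0,1]: The receptive field on the zero-padded input at this output position is [10 9 11]. Elementwise product with the kernel and sum: 9·1.

12 9 10 1
11 7 9 4
4 7 8 2
4 12 12 3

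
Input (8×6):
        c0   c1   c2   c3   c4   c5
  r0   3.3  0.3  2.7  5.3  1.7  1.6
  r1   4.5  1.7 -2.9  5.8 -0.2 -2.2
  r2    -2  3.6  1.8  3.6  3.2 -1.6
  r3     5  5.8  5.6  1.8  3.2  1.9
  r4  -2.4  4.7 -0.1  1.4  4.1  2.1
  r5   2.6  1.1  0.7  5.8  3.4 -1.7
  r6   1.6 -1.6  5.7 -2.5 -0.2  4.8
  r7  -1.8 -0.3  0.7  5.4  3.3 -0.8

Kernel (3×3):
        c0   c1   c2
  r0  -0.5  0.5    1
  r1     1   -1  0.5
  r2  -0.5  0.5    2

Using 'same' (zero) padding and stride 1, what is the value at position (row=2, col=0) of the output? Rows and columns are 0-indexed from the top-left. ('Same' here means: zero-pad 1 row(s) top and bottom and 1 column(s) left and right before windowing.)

The receptive field on the zero-padded input at this output position is [0 4.5 1.7 / 0 -2 3.6 / 0 5 5.8]. Elementwise product with the kernel and sum: 0·-0.5 + 4.5·0.5 + 1.7·1 + 0·1 + -2·-1 + 3.6·0.5 + 0·-0.5 + 5·0.5 + 5.8·2.

21.85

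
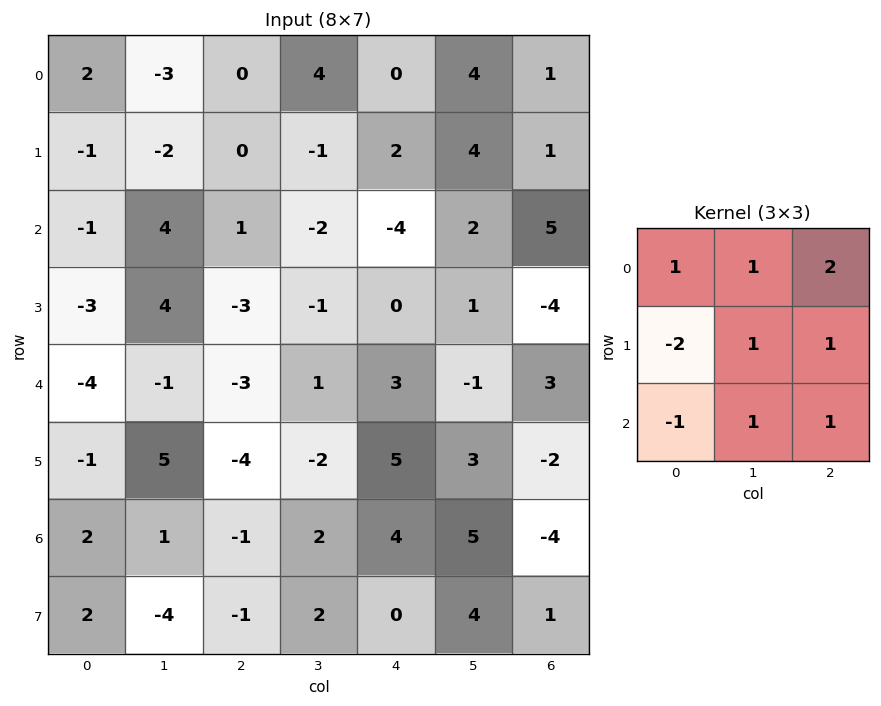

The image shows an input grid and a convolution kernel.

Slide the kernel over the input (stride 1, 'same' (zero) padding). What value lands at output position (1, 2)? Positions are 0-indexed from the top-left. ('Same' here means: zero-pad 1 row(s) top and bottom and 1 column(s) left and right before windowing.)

3

The receptive field on the zero-padded input at this output position is [-3 0 4 / -2 0 -1 / 4 1 -2]. Elementwise product with the kernel and sum: -3·1 + 0·1 + 4·2 + -2·-2 + 0·1 + -1·1 + 4·-1 + 1·1 + -2·1.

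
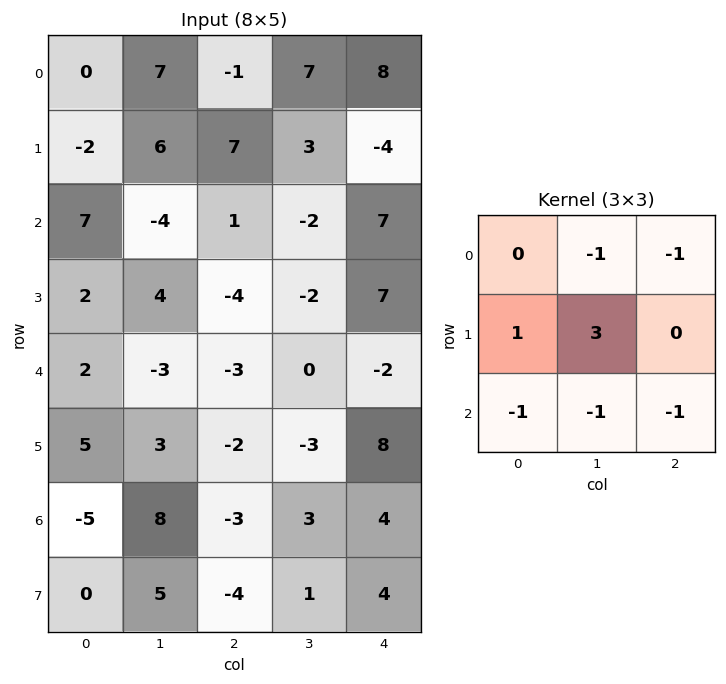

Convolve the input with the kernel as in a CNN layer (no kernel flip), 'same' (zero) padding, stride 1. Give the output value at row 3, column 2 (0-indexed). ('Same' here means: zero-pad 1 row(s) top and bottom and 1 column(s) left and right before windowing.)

-1

The receptive field on the zero-padded input at this output position is [-4 1 -2 / 4 -4 -2 / -3 -3 0]. Elementwise product with the kernel and sum: 1·-1 + -2·-1 + 4·1 + -4·3 + -3·-1 + -3·-1 + 0·-1.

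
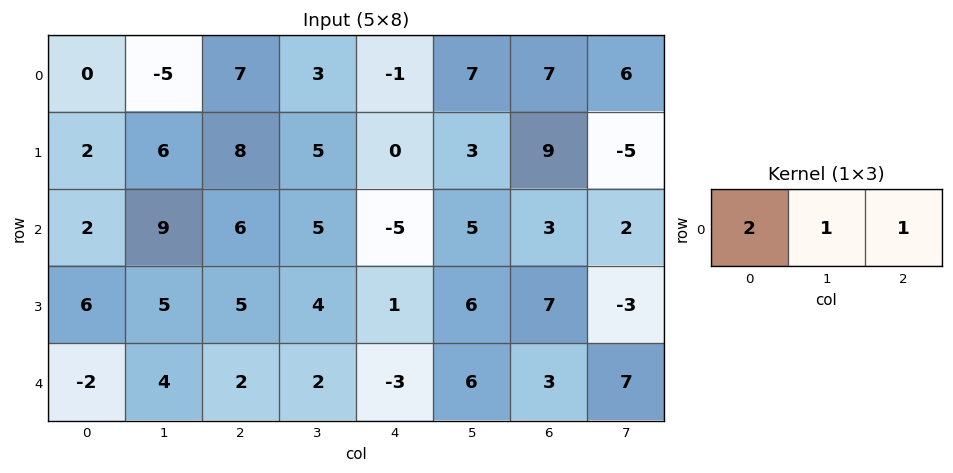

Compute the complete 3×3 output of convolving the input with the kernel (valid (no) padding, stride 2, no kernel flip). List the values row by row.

Output[0,0]: The receptive field on the input at this output position is [0 -5 7]. Elementwise product with the kernel and sum: 0·2 + -5·1 + 7·1.

2 16 12
19 12 -2
2 3 3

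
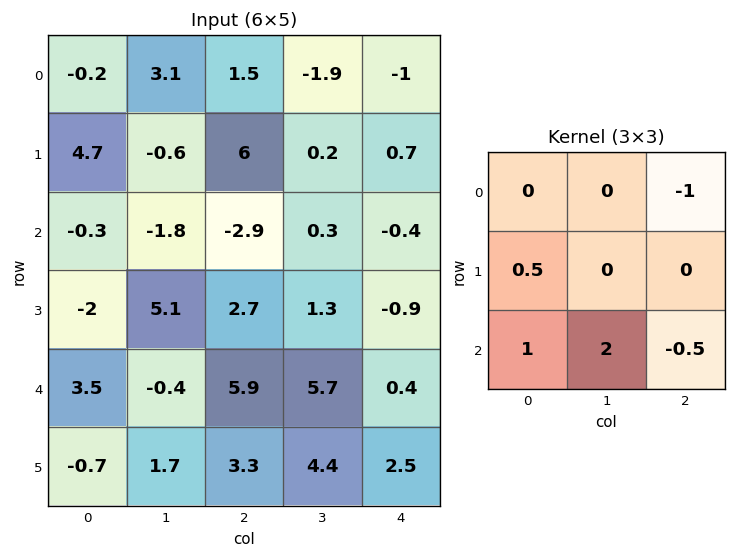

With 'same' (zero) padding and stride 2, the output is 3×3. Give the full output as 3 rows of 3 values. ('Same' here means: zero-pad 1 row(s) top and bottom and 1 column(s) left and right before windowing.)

Output[0,0]: The receptive field on the zero-padded input at this output position is [0 0 0 / 0 -0.2 3.1 / 0 4.7 -0.6]. Elementwise product with the kernel and sum: 0·-1 + 0·0.5 + 0·1 + 4.7·2 + -0.6·-0.5.
Output[0,1]: The receptive field on the zero-padded input at this output position is [0 0 0 / 3.1 1.5 -1.9 / -0.6 6 0.2]. Elementwise product with the kernel and sum: 0·-1 + 3.1·0.5 + -0.6·1 + 6·2 + 0.2·-0.5.

9.7 12.85 0.65
-5.95 8.75 -0.35
-7.35 4.6 12.25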